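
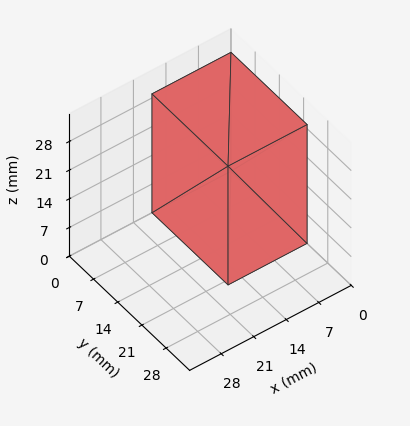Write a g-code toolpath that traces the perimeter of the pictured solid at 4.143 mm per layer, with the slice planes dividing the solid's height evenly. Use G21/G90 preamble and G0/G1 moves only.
Reading the render: the shape is a rectangular box, roughly 17 × 22 mm footprint and 29 mm tall (dimensions read to the nearest mm from the axis ticks). For the g-code, the solid's height is divided into equal slices at the stated Δz and each level perimeter traced with G1 moves after a G0 lift.

; perimeter-only toolpath
G21 ; units = mm
G90 ; absolute positioning
G28 ; home
; layer 1
G0 Z4.143
G0 X0.000 Y0.000
G1 X17.000 Y0.000
G1 X17.000 Y22.000
G1 X0.000 Y22.000
G1 X0.000 Y0.000
; layer 2
G0 Z8.286
G0 X0.000 Y0.000
G1 X17.000 Y0.000
G1 X17.000 Y22.000
G1 X0.000 Y22.000
G1 X0.000 Y0.000
; layer 3
G0 Z12.429
G0 X0.000 Y0.000
G1 X17.000 Y0.000
G1 X17.000 Y22.000
G1 X0.000 Y22.000
G1 X0.000 Y0.000
; layer 4
G0 Z16.571
G0 X0.000 Y0.000
G1 X17.000 Y0.000
G1 X17.000 Y22.000
G1 X0.000 Y22.000
G1 X0.000 Y0.000
; layer 5
G0 Z20.714
G0 X0.000 Y0.000
G1 X17.000 Y0.000
G1 X17.000 Y22.000
G1 X0.000 Y22.000
G1 X0.000 Y0.000
; layer 6
G0 Z24.857
G0 X0.000 Y0.000
G1 X17.000 Y0.000
G1 X17.000 Y22.000
G1 X0.000 Y22.000
G1 X0.000 Y0.000
; layer 7
G0 Z29.000
G0 X0.000 Y0.000
G1 X17.000 Y0.000
G1 X17.000 Y22.000
G1 X0.000 Y22.000
G1 X0.000 Y0.000
M2 ; end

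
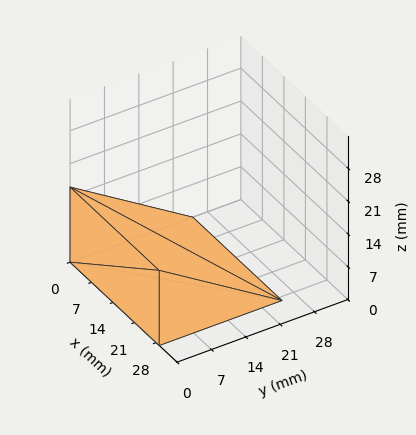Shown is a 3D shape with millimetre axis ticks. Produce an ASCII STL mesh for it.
Reading the render: the shape is a wedge (ramp): 29 × 25 mm base, rising to 16 mm along the y=0 edge and sloping linearly to z=0 at y=25 (dimensions read to the nearest mm from the axis ticks). For the STL, each face is triangulated and given an outward normal.

solid part
  facet normal 0.0000 0.0000 -1.0000
    outer loop
      vertex 29.000 25.000 0.000
      vertex 29.000 0.000 0.000
      vertex 0.000 0.000 0.000
    endloop
  endfacet
  facet normal 0.0000 0.0000 -1.0000
    outer loop
      vertex 0.000 25.000 0.000
      vertex 29.000 25.000 0.000
      vertex 0.000 0.000 0.000
    endloop
  endfacet
  facet normal 0.0000 -1.0000 0.0000
    outer loop
      vertex 0.000 0.000 0.000
      vertex 29.000 0.000 0.000
      vertex 29.000 0.000 16.000
    endloop
  endfacet
  facet normal 0.0000 -1.0000 0.0000
    outer loop
      vertex 0.000 0.000 0.000
      vertex 29.000 0.000 16.000
      vertex 0.000 0.000 16.000
    endloop
  endfacet
  facet normal 0.0000 0.5391 0.8423
    outer loop
      vertex 0.000 0.000 16.000
      vertex 29.000 0.000 16.000
      vertex 29.000 25.000 0.000
    endloop
  endfacet
  facet normal 0.0000 0.5391 0.8423
    outer loop
      vertex 0.000 0.000 16.000
      vertex 29.000 25.000 0.000
      vertex 0.000 25.000 0.000
    endloop
  endfacet
  facet normal -1.0000 0.0000 0.0000
    outer loop
      vertex 0.000 0.000 16.000
      vertex 0.000 25.000 0.000
      vertex 0.000 0.000 0.000
    endloop
  endfacet
  facet normal 1.0000 0.0000 0.0000
    outer loop
      vertex 29.000 0.000 0.000
      vertex 29.000 25.000 0.000
      vertex 29.000 0.000 16.000
    endloop
  endfacet
endsolid part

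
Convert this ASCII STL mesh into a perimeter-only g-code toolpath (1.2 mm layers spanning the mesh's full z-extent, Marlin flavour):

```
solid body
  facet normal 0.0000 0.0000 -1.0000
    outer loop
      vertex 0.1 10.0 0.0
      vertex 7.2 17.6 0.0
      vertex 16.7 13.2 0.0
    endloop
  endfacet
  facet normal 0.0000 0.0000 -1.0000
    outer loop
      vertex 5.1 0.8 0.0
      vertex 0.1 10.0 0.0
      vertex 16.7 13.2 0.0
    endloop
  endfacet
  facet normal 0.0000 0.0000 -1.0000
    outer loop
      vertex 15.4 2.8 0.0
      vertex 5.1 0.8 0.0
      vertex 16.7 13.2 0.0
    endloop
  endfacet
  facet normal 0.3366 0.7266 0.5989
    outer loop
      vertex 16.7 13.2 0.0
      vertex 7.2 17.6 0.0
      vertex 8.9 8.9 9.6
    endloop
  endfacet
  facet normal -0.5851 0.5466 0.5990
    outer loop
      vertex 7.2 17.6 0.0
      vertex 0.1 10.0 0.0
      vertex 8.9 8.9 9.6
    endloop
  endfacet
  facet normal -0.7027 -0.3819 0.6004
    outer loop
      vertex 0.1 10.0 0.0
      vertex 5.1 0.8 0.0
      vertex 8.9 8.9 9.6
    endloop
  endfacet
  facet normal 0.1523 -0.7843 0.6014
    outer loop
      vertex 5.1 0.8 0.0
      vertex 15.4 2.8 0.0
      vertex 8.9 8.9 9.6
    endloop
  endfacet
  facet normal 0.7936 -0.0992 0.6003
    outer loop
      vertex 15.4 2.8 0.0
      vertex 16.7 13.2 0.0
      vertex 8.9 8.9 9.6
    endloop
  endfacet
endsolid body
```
; perimeter-only toolpath
G21 ; units = mm
G90 ; absolute positioning
G28 ; home
; layer 1
G0 Z1.2
G0 X15.7 Y12.7
G1 X7.4 Y16.5
G1 X1.2 Y9.9
G1 X5.6 Y1.8
G1 X14.6 Y3.6
G1 X15.7 Y12.7
; layer 2
G0 Z2.4
G0 X14.7 Y12.1
G1 X7.6 Y15.4
G1 X2.3 Y9.7
G1 X6.0 Y2.8
G1 X13.8 Y4.3
G1 X14.7 Y12.1
; layer 3
G0 Z3.6
G0 X13.8 Y11.6
G1 X7.8 Y14.3
G1 X3.4 Y9.6
G1 X6.5 Y3.8
G1 X13.0 Y5.1
G1 X13.8 Y11.6
; layer 4
G0 Z4.8
G0 X12.8 Y11.1
G1 X8.1 Y13.2
G1 X4.5 Y9.4
G1 X7.0 Y4.9
G1 X12.2 Y5.8
G1 X12.8 Y11.1
; layer 5
G0 Z6.0
G0 X11.8 Y10.5
G1 X8.3 Y12.2
G1 X5.6 Y9.3
G1 X7.5 Y5.9
G1 X11.3 Y6.6
G1 X11.8 Y10.5
; layer 6
G0 Z7.2
G0 X10.9 Y10.0
G1 X8.5 Y11.1
G1 X6.7 Y9.2
G1 X8.0 Y6.9
G1 X10.5 Y7.4
G1 X10.9 Y10.0
; layer 7
G0 Z8.4
G0 X9.9 Y9.4
G1 X8.7 Y10.0
G1 X7.8 Y9.0
G1 X8.4 Y7.9
G1 X9.7 Y8.1
G1 X9.9 Y9.4
M2 ; end

The solid is a regular 5-sided pyramid, base circumscribed radius ≈ 8.9 mm, apex at z ≈ 9.6 mm. Slicing at Δz = 1.2 mm — 8 equal slices spanning the solid's height, so layer i sits at z = i·h/8 — gives 7 non-empty perimeters. Each is a 5-segment closed polygon; G0 lifts to the layer z and rapids to the start vertex, then G1 traces the edges. The cross-section shrinks linearly with z (the slice at the apex is degenerate and omitted).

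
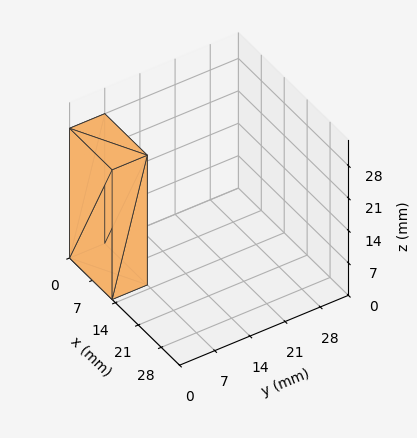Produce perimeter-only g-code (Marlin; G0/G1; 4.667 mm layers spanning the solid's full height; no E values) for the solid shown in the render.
Reading the render: the shape is a rectangular box, roughly 13 × 7 mm footprint and 28 mm tall (dimensions read to the nearest mm from the axis ticks). For the g-code, the solid's height is divided into equal slices at the stated Δz and each level perimeter traced with G1 moves after a G0 lift.

; perimeter-only toolpath
G21 ; units = mm
G90 ; absolute positioning
G28 ; home
; layer 1
G0 Z4.667
G0 X0.000 Y0.000
G1 X13.000 Y0.000
G1 X13.000 Y7.000
G1 X0.000 Y7.000
G1 X0.000 Y0.000
; layer 2
G0 Z9.333
G0 X0.000 Y0.000
G1 X13.000 Y0.000
G1 X13.000 Y7.000
G1 X0.000 Y7.000
G1 X0.000 Y0.000
; layer 3
G0 Z14.000
G0 X0.000 Y0.000
G1 X13.000 Y0.000
G1 X13.000 Y7.000
G1 X0.000 Y7.000
G1 X0.000 Y0.000
; layer 4
G0 Z18.667
G0 X0.000 Y0.000
G1 X13.000 Y0.000
G1 X13.000 Y7.000
G1 X0.000 Y7.000
G1 X0.000 Y0.000
; layer 5
G0 Z23.333
G0 X0.000 Y0.000
G1 X13.000 Y0.000
G1 X13.000 Y7.000
G1 X0.000 Y7.000
G1 X0.000 Y0.000
; layer 6
G0 Z28.000
G0 X0.000 Y0.000
G1 X13.000 Y0.000
G1 X13.000 Y7.000
G1 X0.000 Y7.000
G1 X0.000 Y0.000
M2 ; end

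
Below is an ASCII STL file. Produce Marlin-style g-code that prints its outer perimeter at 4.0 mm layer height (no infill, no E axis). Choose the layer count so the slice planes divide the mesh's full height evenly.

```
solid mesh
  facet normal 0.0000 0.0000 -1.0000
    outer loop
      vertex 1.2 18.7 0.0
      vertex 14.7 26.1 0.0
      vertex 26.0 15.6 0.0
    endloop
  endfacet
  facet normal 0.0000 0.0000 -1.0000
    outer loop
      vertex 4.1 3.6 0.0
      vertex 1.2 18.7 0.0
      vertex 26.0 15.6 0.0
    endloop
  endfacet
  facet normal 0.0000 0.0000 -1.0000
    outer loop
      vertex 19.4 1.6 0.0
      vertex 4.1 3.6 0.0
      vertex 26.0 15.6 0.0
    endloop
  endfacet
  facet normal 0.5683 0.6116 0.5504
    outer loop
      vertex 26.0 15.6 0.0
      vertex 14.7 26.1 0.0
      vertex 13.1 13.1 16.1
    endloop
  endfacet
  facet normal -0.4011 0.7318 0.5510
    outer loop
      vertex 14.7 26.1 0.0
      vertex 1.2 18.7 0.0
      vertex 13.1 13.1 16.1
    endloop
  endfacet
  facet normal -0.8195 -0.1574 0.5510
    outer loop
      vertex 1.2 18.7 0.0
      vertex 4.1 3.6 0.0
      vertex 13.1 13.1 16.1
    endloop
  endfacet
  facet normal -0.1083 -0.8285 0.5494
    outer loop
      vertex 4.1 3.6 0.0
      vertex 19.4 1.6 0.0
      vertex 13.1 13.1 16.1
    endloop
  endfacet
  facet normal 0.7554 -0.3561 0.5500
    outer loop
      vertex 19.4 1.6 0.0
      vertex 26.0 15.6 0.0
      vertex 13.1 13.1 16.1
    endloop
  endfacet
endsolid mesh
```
; perimeter-only toolpath
G21 ; units = mm
G90 ; absolute positioning
G28 ; home
; layer 1
G0 Z4.0
G0 X22.8 Y15.0
G1 X14.3 Y22.9
G1 X4.2 Y17.3
G1 X6.3 Y6.0
G1 X17.8 Y4.5
G1 X22.8 Y15.0
; layer 2
G0 Z8.1
G0 X19.6 Y14.3
G1 X13.9 Y19.6
G1 X7.1 Y15.9
G1 X8.6 Y8.3
G1 X16.2 Y7.3
G1 X19.6 Y14.3
; layer 3
G0 Z12.1
G0 X16.3 Y13.7
G1 X13.5 Y16.4
G1 X10.1 Y14.5
G1 X10.8 Y10.7
G1 X14.7 Y10.2
G1 X16.3 Y13.7
M2 ; end

The solid is a regular 5-sided pyramid, base circumscribed radius ≈ 13.1 mm, apex at z ≈ 16.1 mm. Slicing at Δz = 4.0 mm — 4 equal slices spanning the solid's height, so layer i sits at z = i·h/4 — gives 3 non-empty perimeters. Each is a 5-segment closed polygon; G0 lifts to the layer z and rapids to the start vertex, then G1 traces the edges. The cross-section shrinks linearly with z (the slice at the apex is degenerate and omitted).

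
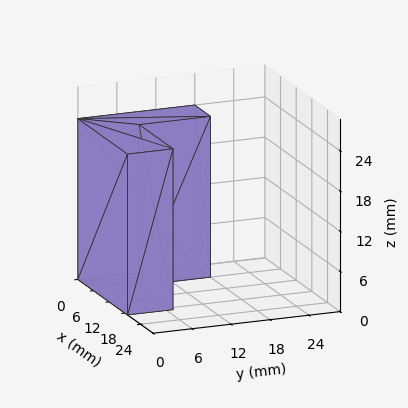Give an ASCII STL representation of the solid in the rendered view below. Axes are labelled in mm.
Reading the render: the shape is an L-shaped prism: outer 19 × 18 mm, arm thicknesses ≈ 7 mm (horizontal) and 6 mm (vertical), extruded 24 mm in z (dimensions read to the nearest mm from the axis ticks). For the STL, each face is triangulated and given an outward normal.

solid part
  facet normal 0.0000 0.0000 -1.0000
    outer loop
      vertex 19.0 7.0 0.0
      vertex 19.0 0.0 0.0
      vertex 0.0 0.0 0.0
    endloop
  endfacet
  facet normal 0.0000 0.0000 -1.0000
    outer loop
      vertex 6.0 7.0 0.0
      vertex 19.0 7.0 0.0
      vertex 0.0 0.0 0.0
    endloop
  endfacet
  facet normal 0.0000 0.0000 -1.0000
    outer loop
      vertex 6.0 18.0 0.0
      vertex 6.0 7.0 0.0
      vertex 0.0 0.0 0.0
    endloop
  endfacet
  facet normal 0.0000 0.0000 -1.0000
    outer loop
      vertex 0.0 18.0 0.0
      vertex 6.0 18.0 0.0
      vertex 0.0 0.0 0.0
    endloop
  endfacet
  facet normal 0.0000 0.0000 1.0000
    outer loop
      vertex 0.0 0.0 24.0
      vertex 19.0 0.0 24.0
      vertex 19.0 7.0 24.0
    endloop
  endfacet
  facet normal 0.0000 0.0000 1.0000
    outer loop
      vertex 0.0 0.0 24.0
      vertex 19.0 7.0 24.0
      vertex 6.0 7.0 24.0
    endloop
  endfacet
  facet normal 0.0000 0.0000 1.0000
    outer loop
      vertex 0.0 0.0 24.0
      vertex 6.0 7.0 24.0
      vertex 6.0 18.0 24.0
    endloop
  endfacet
  facet normal 0.0000 0.0000 1.0000
    outer loop
      vertex 0.0 0.0 24.0
      vertex 6.0 18.0 24.0
      vertex 0.0 18.0 24.0
    endloop
  endfacet
  facet normal 0.0000 -1.0000 0.0000
    outer loop
      vertex 0.0 0.0 0.0
      vertex 19.0 0.0 0.0
      vertex 19.0 0.0 24.0
    endloop
  endfacet
  facet normal 0.0000 -1.0000 0.0000
    outer loop
      vertex 0.0 0.0 0.0
      vertex 19.0 0.0 24.0
      vertex 0.0 0.0 24.0
    endloop
  endfacet
  facet normal 1.0000 0.0000 0.0000
    outer loop
      vertex 19.0 0.0 0.0
      vertex 19.0 7.0 0.0
      vertex 19.0 7.0 24.0
    endloop
  endfacet
  facet normal 1.0000 0.0000 0.0000
    outer loop
      vertex 19.0 0.0 0.0
      vertex 19.0 7.0 24.0
      vertex 19.0 0.0 24.0
    endloop
  endfacet
  facet normal 0.0000 1.0000 0.0000
    outer loop
      vertex 19.0 7.0 0.0
      vertex 6.0 7.0 0.0
      vertex 6.0 7.0 24.0
    endloop
  endfacet
  facet normal 0.0000 1.0000 0.0000
    outer loop
      vertex 19.0 7.0 0.0
      vertex 6.0 7.0 24.0
      vertex 19.0 7.0 24.0
    endloop
  endfacet
  facet normal 1.0000 0.0000 0.0000
    outer loop
      vertex 6.0 7.0 0.0
      vertex 6.0 18.0 0.0
      vertex 6.0 18.0 24.0
    endloop
  endfacet
  facet normal 1.0000 0.0000 0.0000
    outer loop
      vertex 6.0 7.0 0.0
      vertex 6.0 18.0 24.0
      vertex 6.0 7.0 24.0
    endloop
  endfacet
  facet normal 0.0000 1.0000 0.0000
    outer loop
      vertex 6.0 18.0 0.0
      vertex 0.0 18.0 0.0
      vertex 0.0 18.0 24.0
    endloop
  endfacet
  facet normal 0.0000 1.0000 0.0000
    outer loop
      vertex 6.0 18.0 0.0
      vertex 0.0 18.0 24.0
      vertex 6.0 18.0 24.0
    endloop
  endfacet
  facet normal -1.0000 0.0000 0.0000
    outer loop
      vertex 0.0 18.0 0.0
      vertex 0.0 0.0 0.0
      vertex 0.0 0.0 24.0
    endloop
  endfacet
  facet normal -1.0000 0.0000 0.0000
    outer loop
      vertex 0.0 18.0 0.0
      vertex 0.0 0.0 24.0
      vertex 0.0 18.0 24.0
    endloop
  endfacet
endsolid part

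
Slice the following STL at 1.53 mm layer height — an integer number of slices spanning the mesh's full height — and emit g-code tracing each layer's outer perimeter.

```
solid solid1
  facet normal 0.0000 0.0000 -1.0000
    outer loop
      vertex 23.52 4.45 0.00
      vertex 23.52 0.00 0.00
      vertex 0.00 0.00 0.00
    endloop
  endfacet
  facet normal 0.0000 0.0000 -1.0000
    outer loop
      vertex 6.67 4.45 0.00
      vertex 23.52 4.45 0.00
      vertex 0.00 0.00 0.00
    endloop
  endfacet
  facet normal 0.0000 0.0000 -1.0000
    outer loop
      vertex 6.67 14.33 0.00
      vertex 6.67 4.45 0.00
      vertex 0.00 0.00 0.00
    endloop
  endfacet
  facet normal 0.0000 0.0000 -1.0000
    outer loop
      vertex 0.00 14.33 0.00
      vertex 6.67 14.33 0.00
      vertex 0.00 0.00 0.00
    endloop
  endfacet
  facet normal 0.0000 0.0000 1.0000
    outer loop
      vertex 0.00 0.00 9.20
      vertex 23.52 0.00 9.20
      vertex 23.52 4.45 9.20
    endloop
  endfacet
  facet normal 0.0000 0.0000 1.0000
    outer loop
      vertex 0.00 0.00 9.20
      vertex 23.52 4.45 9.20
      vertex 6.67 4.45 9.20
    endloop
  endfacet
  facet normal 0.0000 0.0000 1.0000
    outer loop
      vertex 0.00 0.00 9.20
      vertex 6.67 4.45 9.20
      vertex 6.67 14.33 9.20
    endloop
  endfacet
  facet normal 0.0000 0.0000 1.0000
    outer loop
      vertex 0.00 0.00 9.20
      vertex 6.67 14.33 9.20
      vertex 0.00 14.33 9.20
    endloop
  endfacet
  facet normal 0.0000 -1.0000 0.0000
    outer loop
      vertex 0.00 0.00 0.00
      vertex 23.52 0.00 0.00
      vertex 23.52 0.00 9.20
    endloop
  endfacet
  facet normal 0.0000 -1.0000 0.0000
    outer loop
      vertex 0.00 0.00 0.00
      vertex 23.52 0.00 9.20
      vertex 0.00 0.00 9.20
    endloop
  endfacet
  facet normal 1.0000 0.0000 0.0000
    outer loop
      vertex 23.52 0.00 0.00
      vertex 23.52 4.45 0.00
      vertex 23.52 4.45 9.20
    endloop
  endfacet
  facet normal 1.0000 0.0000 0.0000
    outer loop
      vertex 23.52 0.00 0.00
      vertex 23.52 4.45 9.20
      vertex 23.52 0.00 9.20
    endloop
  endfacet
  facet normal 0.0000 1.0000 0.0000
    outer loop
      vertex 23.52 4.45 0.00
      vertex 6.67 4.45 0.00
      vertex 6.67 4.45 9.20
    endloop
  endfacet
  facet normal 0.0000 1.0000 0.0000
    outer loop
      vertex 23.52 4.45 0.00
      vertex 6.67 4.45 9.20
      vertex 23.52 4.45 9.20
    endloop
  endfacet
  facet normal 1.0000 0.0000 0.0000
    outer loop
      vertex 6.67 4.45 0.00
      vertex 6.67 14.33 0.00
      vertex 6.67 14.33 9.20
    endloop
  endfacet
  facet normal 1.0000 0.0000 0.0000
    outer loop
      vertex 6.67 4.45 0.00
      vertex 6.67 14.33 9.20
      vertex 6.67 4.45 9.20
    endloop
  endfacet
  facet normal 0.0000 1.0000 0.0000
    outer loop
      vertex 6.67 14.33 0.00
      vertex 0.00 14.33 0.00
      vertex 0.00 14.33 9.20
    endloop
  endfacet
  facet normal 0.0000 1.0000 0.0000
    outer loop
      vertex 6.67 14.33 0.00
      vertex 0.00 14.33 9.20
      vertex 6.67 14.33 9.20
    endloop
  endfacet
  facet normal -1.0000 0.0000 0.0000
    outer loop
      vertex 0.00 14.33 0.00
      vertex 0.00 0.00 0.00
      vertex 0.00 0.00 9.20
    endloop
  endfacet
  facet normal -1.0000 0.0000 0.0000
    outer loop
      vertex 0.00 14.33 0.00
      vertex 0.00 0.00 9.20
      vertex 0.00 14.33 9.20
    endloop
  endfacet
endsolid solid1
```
; perimeter-only toolpath
G21 ; units = mm
G90 ; absolute positioning
G28 ; home
; layer 1
G0 Z1.53
G0 X0.00 Y0.00
G1 X23.52 Y0.00
G1 X23.52 Y4.45
G1 X6.67 Y4.45
G1 X6.67 Y14.33
G1 X0.00 Y14.33
G1 X0.00 Y0.00
; layer 2
G0 Z3.07
G0 X0.00 Y0.00
G1 X23.52 Y0.00
G1 X23.52 Y4.45
G1 X6.67 Y4.45
G1 X6.67 Y14.33
G1 X0.00 Y14.33
G1 X0.00 Y0.00
; layer 3
G0 Z4.60
G0 X0.00 Y0.00
G1 X23.52 Y0.00
G1 X23.52 Y4.45
G1 X6.67 Y4.45
G1 X6.67 Y14.33
G1 X0.00 Y14.33
G1 X0.00 Y0.00
; layer 4
G0 Z6.13
G0 X0.00 Y0.00
G1 X23.52 Y0.00
G1 X23.52 Y4.45
G1 X6.67 Y4.45
G1 X6.67 Y14.33
G1 X0.00 Y14.33
G1 X0.00 Y0.00
; layer 5
G0 Z7.67
G0 X0.00 Y0.00
G1 X23.52 Y0.00
G1 X23.52 Y4.45
G1 X6.67 Y4.45
G1 X6.67 Y14.33
G1 X0.00 Y14.33
G1 X0.00 Y0.00
; layer 6
G0 Z9.20
G0 X0.00 Y0.00
G1 X23.52 Y0.00
G1 X23.52 Y4.45
G1 X6.67 Y4.45
G1 X6.67 Y14.33
G1 X0.00 Y14.33
G1 X0.00 Y0.00
M2 ; end

The solid is an L-shaped prism: outer 23.5 × 14.3 mm, arm thicknesses ≈ 4.45 mm (horizontal) and 6.67 mm (vertical), extruded 9.2 mm in z. Slicing at Δz = 1.53 mm — 6 equal slices spanning the solid's height, so layer i sits at z = i·h/6 — gives 6 non-empty perimeters. Each is a 6-segment closed polygon; G0 lifts to the layer z and rapids to the start vertex, then G1 traces the edges.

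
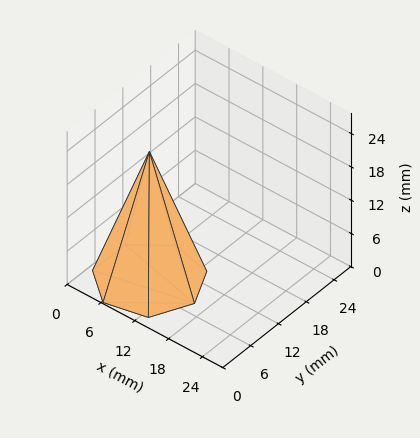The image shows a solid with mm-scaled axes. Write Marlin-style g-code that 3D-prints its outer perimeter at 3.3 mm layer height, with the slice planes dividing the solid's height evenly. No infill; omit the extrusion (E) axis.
Reading the render: the shape is a regular 7-sided pyramid, base circumscribed radius ≈ 8 mm, apex at z ≈ 23 mm (dimensions read to the nearest mm from the axis ticks). For the g-code, the solid's height is divided into equal slices at the stated Δz and each level perimeter traced with G1 moves after a G0 lift.

; perimeter-only toolpath
G21 ; units = mm
G90 ; absolute positioning
G28 ; home
; layer 1
G0 Z3.3
G0 X14.9 Y8.0
G1 X12.3 Y13.4
G1 X6.5 Y14.7
G1 X1.8 Y11.0
G1 X1.8 Y5.0
G1 X6.5 Y1.3
G1 X12.3 Y2.6
G1 X14.9 Y8.0
; layer 2
G0 Z6.6
G0 X13.7 Y8.0
G1 X11.6 Y12.5
G1 X6.7 Y13.6
G1 X2.9 Y10.5
G1 X2.9 Y5.5
G1 X6.7 Y2.4
G1 X11.6 Y3.5
G1 X13.7 Y8.0
; layer 3
G0 Z9.9
G0 X12.6 Y8.0
G1 X10.9 Y11.6
G1 X7.0 Y12.5
G1 X3.9 Y10.0
G1 X3.9 Y6.0
G1 X7.0 Y3.5
G1 X10.9 Y4.4
G1 X12.6 Y8.0
; layer 4
G0 Z13.1
G0 X11.4 Y8.0
G1 X10.1 Y10.7
G1 X7.2 Y11.3
G1 X4.9 Y9.5
G1 X4.9 Y6.5
G1 X7.2 Y4.7
G1 X10.1 Y5.3
G1 X11.4 Y8.0
; layer 5
G0 Z16.4
G0 X10.3 Y8.0
G1 X9.4 Y9.8
G1 X7.5 Y10.2
G1 X5.9 Y9.0
G1 X5.9 Y7.0
G1 X7.5 Y5.8
G1 X9.4 Y6.2
G1 X10.3 Y8.0
; layer 6
G0 Z19.7
G0 X9.1 Y8.0
G1 X8.7 Y8.9
G1 X7.7 Y9.1
G1 X7.0 Y8.5
G1 X7.0 Y7.5
G1 X7.7 Y6.9
G1 X8.7 Y7.1
G1 X9.1 Y8.0
M2 ; end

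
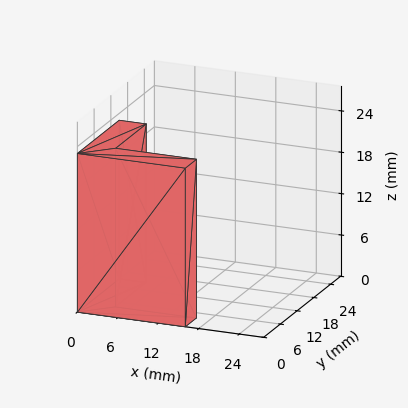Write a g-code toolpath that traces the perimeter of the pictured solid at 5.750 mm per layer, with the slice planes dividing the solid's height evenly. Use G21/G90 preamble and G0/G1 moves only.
Reading the render: the shape is an L-shaped prism: outer 16 × 15 mm, arm thicknesses ≈ 4 mm (horizontal) and 4 mm (vertical), extruded 23 mm in z (dimensions read to the nearest mm from the axis ticks). For the g-code, the solid's height is divided into equal slices at the stated Δz and each level perimeter traced with G1 moves after a G0 lift.

; perimeter-only toolpath
G21 ; units = mm
G90 ; absolute positioning
G28 ; home
; layer 1
G0 Z5.750
G0 X0.000 Y0.000
G1 X16.000 Y0.000
G1 X16.000 Y4.000
G1 X4.000 Y4.000
G1 X4.000 Y15.000
G1 X0.000 Y15.000
G1 X0.000 Y0.000
; layer 2
G0 Z11.500
G0 X0.000 Y0.000
G1 X16.000 Y0.000
G1 X16.000 Y4.000
G1 X4.000 Y4.000
G1 X4.000 Y15.000
G1 X0.000 Y15.000
G1 X0.000 Y0.000
; layer 3
G0 Z17.250
G0 X0.000 Y0.000
G1 X16.000 Y0.000
G1 X16.000 Y4.000
G1 X4.000 Y4.000
G1 X4.000 Y15.000
G1 X0.000 Y15.000
G1 X0.000 Y0.000
; layer 4
G0 Z23.000
G0 X0.000 Y0.000
G1 X16.000 Y0.000
G1 X16.000 Y4.000
G1 X4.000 Y4.000
G1 X4.000 Y15.000
G1 X0.000 Y15.000
G1 X0.000 Y0.000
M2 ; end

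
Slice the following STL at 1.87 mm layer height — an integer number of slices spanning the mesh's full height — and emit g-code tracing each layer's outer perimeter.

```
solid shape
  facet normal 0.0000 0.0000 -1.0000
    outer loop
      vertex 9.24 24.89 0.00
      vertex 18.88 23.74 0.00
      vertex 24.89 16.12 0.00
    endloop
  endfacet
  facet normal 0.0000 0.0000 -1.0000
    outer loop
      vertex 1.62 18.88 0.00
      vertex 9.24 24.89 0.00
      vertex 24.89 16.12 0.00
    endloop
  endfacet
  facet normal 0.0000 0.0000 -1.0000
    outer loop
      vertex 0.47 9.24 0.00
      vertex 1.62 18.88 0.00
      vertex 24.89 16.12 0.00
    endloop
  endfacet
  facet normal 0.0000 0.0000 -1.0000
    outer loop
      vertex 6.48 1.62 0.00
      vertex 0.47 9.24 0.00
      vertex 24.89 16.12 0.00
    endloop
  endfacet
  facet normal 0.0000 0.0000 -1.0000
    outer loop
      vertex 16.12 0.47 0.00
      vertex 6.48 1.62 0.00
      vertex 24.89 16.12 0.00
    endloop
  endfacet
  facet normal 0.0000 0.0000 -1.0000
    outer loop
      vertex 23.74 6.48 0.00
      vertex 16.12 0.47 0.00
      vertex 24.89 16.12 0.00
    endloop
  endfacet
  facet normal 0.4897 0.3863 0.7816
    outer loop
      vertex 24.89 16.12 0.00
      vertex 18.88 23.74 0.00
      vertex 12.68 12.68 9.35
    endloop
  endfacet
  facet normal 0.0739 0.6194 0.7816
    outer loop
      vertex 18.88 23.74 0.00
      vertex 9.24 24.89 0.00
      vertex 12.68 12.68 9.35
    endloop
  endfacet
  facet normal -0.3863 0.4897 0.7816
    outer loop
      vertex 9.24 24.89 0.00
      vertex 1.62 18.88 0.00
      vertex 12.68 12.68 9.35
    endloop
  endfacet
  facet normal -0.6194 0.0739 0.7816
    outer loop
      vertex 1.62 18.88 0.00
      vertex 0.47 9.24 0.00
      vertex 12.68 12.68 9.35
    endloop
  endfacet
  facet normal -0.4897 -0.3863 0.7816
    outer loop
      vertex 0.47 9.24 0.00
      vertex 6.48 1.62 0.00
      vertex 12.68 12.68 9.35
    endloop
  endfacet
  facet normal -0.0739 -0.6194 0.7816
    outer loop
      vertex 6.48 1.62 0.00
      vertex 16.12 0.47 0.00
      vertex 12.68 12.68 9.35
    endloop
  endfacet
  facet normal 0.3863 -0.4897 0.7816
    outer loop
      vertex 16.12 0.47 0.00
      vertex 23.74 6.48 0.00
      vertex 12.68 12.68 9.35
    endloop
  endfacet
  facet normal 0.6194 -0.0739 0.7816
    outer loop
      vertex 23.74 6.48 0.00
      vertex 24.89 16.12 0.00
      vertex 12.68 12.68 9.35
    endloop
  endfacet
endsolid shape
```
; perimeter-only toolpath
G21 ; units = mm
G90 ; absolute positioning
G28 ; home
; layer 1
G0 Z1.87
G0 X22.45 Y15.43
G1 X17.64 Y21.53
G1 X9.93 Y22.45
G1 X3.83 Y17.64
G1 X2.91 Y9.93
G1 X7.72 Y3.83
G1 X15.43 Y2.91
G1 X21.53 Y7.72
G1 X22.45 Y15.43
; layer 2
G0 Z3.74
G0 X20.01 Y14.74
G1 X16.40 Y19.32
G1 X10.62 Y20.01
G1 X6.04 Y16.40
G1 X5.35 Y10.62
G1 X8.96 Y6.04
G1 X14.74 Y5.35
G1 X19.32 Y8.96
G1 X20.01 Y14.74
; layer 3
G0 Z5.61
G0 X17.56 Y14.06
G1 X15.16 Y17.10
G1 X11.30 Y17.56
G1 X8.26 Y15.16
G1 X7.80 Y11.30
G1 X10.20 Y8.26
G1 X14.06 Y7.80
G1 X17.10 Y10.20
G1 X17.56 Y14.06
; layer 4
G0 Z7.48
G0 X15.12 Y13.37
G1 X13.92 Y14.89
G1 X11.99 Y15.12
G1 X10.47 Y13.92
G1 X10.24 Y11.99
G1 X11.44 Y10.47
G1 X13.37 Y10.24
G1 X14.89 Y11.44
G1 X15.12 Y13.37
M2 ; end

The solid is a regular 8-sided pyramid, base circumscribed radius ≈ 12.7 mm, apex at z ≈ 9.35 mm. Slicing at Δz = 1.87 mm — 5 equal slices spanning the solid's height, so layer i sits at z = i·h/5 — gives 4 non-empty perimeters. Each is a 8-segment closed polygon; G0 lifts to the layer z and rapids to the start vertex, then G1 traces the edges. The cross-section shrinks linearly with z (the slice at the apex is degenerate and omitted).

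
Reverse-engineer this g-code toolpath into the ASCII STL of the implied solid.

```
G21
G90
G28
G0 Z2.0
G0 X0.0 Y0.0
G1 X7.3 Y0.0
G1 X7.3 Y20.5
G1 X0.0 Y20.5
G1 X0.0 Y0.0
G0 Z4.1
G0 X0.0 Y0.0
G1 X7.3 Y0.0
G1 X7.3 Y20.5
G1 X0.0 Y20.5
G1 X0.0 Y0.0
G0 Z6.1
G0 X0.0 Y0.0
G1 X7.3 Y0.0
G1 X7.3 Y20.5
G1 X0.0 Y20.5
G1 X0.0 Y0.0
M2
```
solid part
  facet normal 0.0000 0.0000 -1.0000
    outer loop
      vertex 7.3 20.5 0.0
      vertex 7.3 0.0 0.0
      vertex 0.0 0.0 0.0
    endloop
  endfacet
  facet normal 0.0000 0.0000 -1.0000
    outer loop
      vertex 0.0 20.5 0.0
      vertex 7.3 20.5 0.0
      vertex 0.0 0.0 0.0
    endloop
  endfacet
  facet normal 0.0000 0.0000 1.0000
    outer loop
      vertex 0.0 0.0 6.1
      vertex 7.3 0.0 6.1
      vertex 7.3 20.5 6.1
    endloop
  endfacet
  facet normal 0.0000 0.0000 1.0000
    outer loop
      vertex 0.0 0.0 6.1
      vertex 7.3 20.5 6.1
      vertex 0.0 20.5 6.1
    endloop
  endfacet
  facet normal 0.0000 -1.0000 0.0000
    outer loop
      vertex 0.0 0.0 0.0
      vertex 7.3 0.0 0.0
      vertex 7.3 0.0 6.1
    endloop
  endfacet
  facet normal 0.0000 -1.0000 0.0000
    outer loop
      vertex 0.0 0.0 0.0
      vertex 7.3 0.0 6.1
      vertex 0.0 0.0 6.1
    endloop
  endfacet
  facet normal 0.0000 1.0000 0.0000
    outer loop
      vertex 7.3 20.5 6.1
      vertex 7.3 20.5 0.0
      vertex 0.0 20.5 0.0
    endloop
  endfacet
  facet normal 0.0000 1.0000 0.0000
    outer loop
      vertex 0.0 20.5 6.1
      vertex 7.3 20.5 6.1
      vertex 0.0 20.5 0.0
    endloop
  endfacet
  facet normal -1.0000 0.0000 0.0000
    outer loop
      vertex 0.0 20.5 6.1
      vertex 0.0 20.5 0.0
      vertex 0.0 0.0 0.0
    endloop
  endfacet
  facet normal -1.0000 0.0000 0.0000
    outer loop
      vertex 0.0 0.0 6.1
      vertex 0.0 20.5 6.1
      vertex 0.0 0.0 0.0
    endloop
  endfacet
  facet normal 1.0000 0.0000 0.0000
    outer loop
      vertex 7.3 0.0 0.0
      vertex 7.3 20.5 0.0
      vertex 7.3 20.5 6.1
    endloop
  endfacet
  facet normal 1.0000 0.0000 0.0000
    outer loop
      vertex 7.3 0.0 0.0
      vertex 7.3 20.5 6.1
      vertex 7.3 0.0 6.1
    endloop
  endfacet
endsolid part

The G0 Z moves step by Δz≈2.0 mm. Every layer's G1 loop is the same polygon, so the solid is a straight extrusion of it from z=0 to z≈6.1. Closing with flat bottom and top caps and triangulating gives 12 facets — a rectangular box, roughly 7.3 × 20.5 mm footprint and 6.1 mm tall.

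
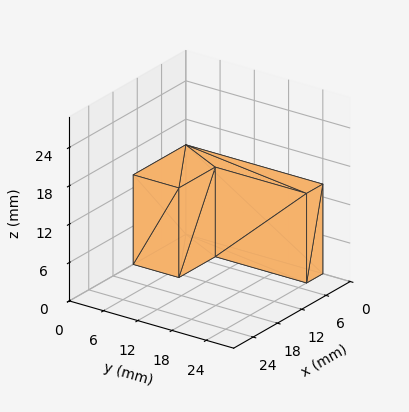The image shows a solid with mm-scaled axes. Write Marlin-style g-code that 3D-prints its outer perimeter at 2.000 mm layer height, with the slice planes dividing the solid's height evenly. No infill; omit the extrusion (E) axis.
Reading the render: the shape is an L-shaped prism: outer 13 × 24 mm, arm thicknesses ≈ 8 mm (horizontal) and 4 mm (vertical), extruded 14 mm in z (dimensions read to the nearest mm from the axis ticks). For the g-code, the solid's height is divided into equal slices at the stated Δz and each level perimeter traced with G1 moves after a G0 lift.

; perimeter-only toolpath
G21 ; units = mm
G90 ; absolute positioning
G28 ; home
; layer 1
G0 Z2.000
G0 X0.000 Y0.000
G1 X13.000 Y0.000
G1 X13.000 Y8.000
G1 X4.000 Y8.000
G1 X4.000 Y24.000
G1 X0.000 Y24.000
G1 X0.000 Y0.000
; layer 2
G0 Z4.000
G0 X0.000 Y0.000
G1 X13.000 Y0.000
G1 X13.000 Y8.000
G1 X4.000 Y8.000
G1 X4.000 Y24.000
G1 X0.000 Y24.000
G1 X0.000 Y0.000
; layer 3
G0 Z6.000
G0 X0.000 Y0.000
G1 X13.000 Y0.000
G1 X13.000 Y8.000
G1 X4.000 Y8.000
G1 X4.000 Y24.000
G1 X0.000 Y24.000
G1 X0.000 Y0.000
; layer 4
G0 Z8.000
G0 X0.000 Y0.000
G1 X13.000 Y0.000
G1 X13.000 Y8.000
G1 X4.000 Y8.000
G1 X4.000 Y24.000
G1 X0.000 Y24.000
G1 X0.000 Y0.000
; layer 5
G0 Z10.000
G0 X0.000 Y0.000
G1 X13.000 Y0.000
G1 X13.000 Y8.000
G1 X4.000 Y8.000
G1 X4.000 Y24.000
G1 X0.000 Y24.000
G1 X0.000 Y0.000
; layer 6
G0 Z12.000
G0 X0.000 Y0.000
G1 X13.000 Y0.000
G1 X13.000 Y8.000
G1 X4.000 Y8.000
G1 X4.000 Y24.000
G1 X0.000 Y24.000
G1 X0.000 Y0.000
; layer 7
G0 Z14.000
G0 X0.000 Y0.000
G1 X13.000 Y0.000
G1 X13.000 Y8.000
G1 X4.000 Y8.000
G1 X4.000 Y24.000
G1 X0.000 Y24.000
G1 X0.000 Y0.000
M2 ; end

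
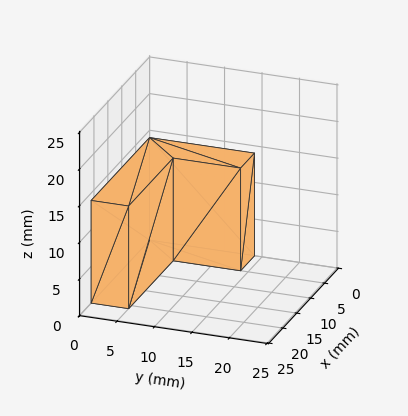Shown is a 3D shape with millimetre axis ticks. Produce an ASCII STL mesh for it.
Reading the render: the shape is an L-shaped prism: outer 21 × 14 mm, arm thicknesses ≈ 5 mm (horizontal) and 5 mm (vertical), extruded 14 mm in z (dimensions read to the nearest mm from the axis ticks). For the STL, each face is triangulated and given an outward normal.

solid part
  facet normal 0.0000 0.0000 -1.0000
    outer loop
      vertex 21.0 5.0 0.0
      vertex 21.0 0.0 0.0
      vertex 0.0 0.0 0.0
    endloop
  endfacet
  facet normal 0.0000 0.0000 -1.0000
    outer loop
      vertex 5.0 5.0 0.0
      vertex 21.0 5.0 0.0
      vertex 0.0 0.0 0.0
    endloop
  endfacet
  facet normal 0.0000 0.0000 -1.0000
    outer loop
      vertex 5.0 14.0 0.0
      vertex 5.0 5.0 0.0
      vertex 0.0 0.0 0.0
    endloop
  endfacet
  facet normal 0.0000 0.0000 -1.0000
    outer loop
      vertex 0.0 14.0 0.0
      vertex 5.0 14.0 0.0
      vertex 0.0 0.0 0.0
    endloop
  endfacet
  facet normal 0.0000 0.0000 1.0000
    outer loop
      vertex 0.0 0.0 14.0
      vertex 21.0 0.0 14.0
      vertex 21.0 5.0 14.0
    endloop
  endfacet
  facet normal 0.0000 0.0000 1.0000
    outer loop
      vertex 0.0 0.0 14.0
      vertex 21.0 5.0 14.0
      vertex 5.0 5.0 14.0
    endloop
  endfacet
  facet normal 0.0000 0.0000 1.0000
    outer loop
      vertex 0.0 0.0 14.0
      vertex 5.0 5.0 14.0
      vertex 5.0 14.0 14.0
    endloop
  endfacet
  facet normal 0.0000 0.0000 1.0000
    outer loop
      vertex 0.0 0.0 14.0
      vertex 5.0 14.0 14.0
      vertex 0.0 14.0 14.0
    endloop
  endfacet
  facet normal 0.0000 -1.0000 0.0000
    outer loop
      vertex 0.0 0.0 0.0
      vertex 21.0 0.0 0.0
      vertex 21.0 0.0 14.0
    endloop
  endfacet
  facet normal 0.0000 -1.0000 0.0000
    outer loop
      vertex 0.0 0.0 0.0
      vertex 21.0 0.0 14.0
      vertex 0.0 0.0 14.0
    endloop
  endfacet
  facet normal 1.0000 0.0000 0.0000
    outer loop
      vertex 21.0 0.0 0.0
      vertex 21.0 5.0 0.0
      vertex 21.0 5.0 14.0
    endloop
  endfacet
  facet normal 1.0000 0.0000 0.0000
    outer loop
      vertex 21.0 0.0 0.0
      vertex 21.0 5.0 14.0
      vertex 21.0 0.0 14.0
    endloop
  endfacet
  facet normal 0.0000 1.0000 0.0000
    outer loop
      vertex 21.0 5.0 0.0
      vertex 5.0 5.0 0.0
      vertex 5.0 5.0 14.0
    endloop
  endfacet
  facet normal 0.0000 1.0000 0.0000
    outer loop
      vertex 21.0 5.0 0.0
      vertex 5.0 5.0 14.0
      vertex 21.0 5.0 14.0
    endloop
  endfacet
  facet normal 1.0000 0.0000 0.0000
    outer loop
      vertex 5.0 5.0 0.0
      vertex 5.0 14.0 0.0
      vertex 5.0 14.0 14.0
    endloop
  endfacet
  facet normal 1.0000 0.0000 0.0000
    outer loop
      vertex 5.0 5.0 0.0
      vertex 5.0 14.0 14.0
      vertex 5.0 5.0 14.0
    endloop
  endfacet
  facet normal 0.0000 1.0000 0.0000
    outer loop
      vertex 5.0 14.0 0.0
      vertex 0.0 14.0 0.0
      vertex 0.0 14.0 14.0
    endloop
  endfacet
  facet normal 0.0000 1.0000 0.0000
    outer loop
      vertex 5.0 14.0 0.0
      vertex 0.0 14.0 14.0
      vertex 5.0 14.0 14.0
    endloop
  endfacet
  facet normal -1.0000 0.0000 0.0000
    outer loop
      vertex 0.0 14.0 0.0
      vertex 0.0 0.0 0.0
      vertex 0.0 0.0 14.0
    endloop
  endfacet
  facet normal -1.0000 0.0000 0.0000
    outer loop
      vertex 0.0 14.0 0.0
      vertex 0.0 0.0 14.0
      vertex 0.0 14.0 14.0
    endloop
  endfacet
endsolid part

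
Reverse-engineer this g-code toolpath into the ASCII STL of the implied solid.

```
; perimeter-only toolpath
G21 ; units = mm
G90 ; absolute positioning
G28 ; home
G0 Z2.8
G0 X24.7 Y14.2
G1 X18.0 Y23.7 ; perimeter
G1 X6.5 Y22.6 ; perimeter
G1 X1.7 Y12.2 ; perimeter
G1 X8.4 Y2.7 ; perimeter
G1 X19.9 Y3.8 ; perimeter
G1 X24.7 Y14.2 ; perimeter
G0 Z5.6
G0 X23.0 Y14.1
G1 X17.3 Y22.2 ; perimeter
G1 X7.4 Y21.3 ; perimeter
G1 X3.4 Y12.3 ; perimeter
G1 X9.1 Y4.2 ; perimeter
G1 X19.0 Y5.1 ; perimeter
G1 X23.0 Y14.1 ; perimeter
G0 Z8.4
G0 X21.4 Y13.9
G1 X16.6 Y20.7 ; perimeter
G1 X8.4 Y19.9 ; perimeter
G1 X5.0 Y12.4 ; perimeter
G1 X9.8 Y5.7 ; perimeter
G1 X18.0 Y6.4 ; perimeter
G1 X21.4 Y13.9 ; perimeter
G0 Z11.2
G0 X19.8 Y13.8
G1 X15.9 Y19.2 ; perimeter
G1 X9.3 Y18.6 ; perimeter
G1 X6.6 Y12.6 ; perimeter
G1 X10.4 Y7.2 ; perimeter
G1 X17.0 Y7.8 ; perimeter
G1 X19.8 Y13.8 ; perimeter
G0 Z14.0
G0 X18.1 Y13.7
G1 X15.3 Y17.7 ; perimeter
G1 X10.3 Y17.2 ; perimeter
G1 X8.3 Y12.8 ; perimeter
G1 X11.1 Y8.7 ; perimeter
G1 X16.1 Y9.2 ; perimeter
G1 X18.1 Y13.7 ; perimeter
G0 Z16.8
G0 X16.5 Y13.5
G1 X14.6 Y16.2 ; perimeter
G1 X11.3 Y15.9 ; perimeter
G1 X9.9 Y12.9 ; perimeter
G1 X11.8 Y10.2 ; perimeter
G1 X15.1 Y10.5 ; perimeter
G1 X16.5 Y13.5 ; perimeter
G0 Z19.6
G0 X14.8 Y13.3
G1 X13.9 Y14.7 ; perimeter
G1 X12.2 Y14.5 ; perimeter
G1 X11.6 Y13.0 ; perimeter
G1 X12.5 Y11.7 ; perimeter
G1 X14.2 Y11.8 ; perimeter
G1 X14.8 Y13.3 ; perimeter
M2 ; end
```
solid part
  facet normal 0.0000 0.0000 -1.0000
    outer loop
      vertex 5.5 24.0 0.0
      vertex 18.7 25.2 0.0
      vertex 26.3 14.4 0.0
    endloop
  endfacet
  facet normal 0.0000 0.0000 -1.0000
    outer loop
      vertex 0.1 12.0 0.0
      vertex 5.5 24.0 0.0
      vertex 26.3 14.4 0.0
    endloop
  endfacet
  facet normal 0.0000 0.0000 -1.0000
    outer loop
      vertex 7.7 1.2 0.0
      vertex 0.1 12.0 0.0
      vertex 26.3 14.4 0.0
    endloop
  endfacet
  facet normal 0.0000 0.0000 -1.0000
    outer loop
      vertex 20.9 2.4 0.0
      vertex 7.7 1.2 0.0
      vertex 26.3 14.4 0.0
    endloop
  endfacet
  facet normal 0.7288 0.5129 0.4537
    outer loop
      vertex 26.3 14.4 0.0
      vertex 18.7 25.2 0.0
      vertex 13.2 13.2 22.4
    endloop
  endfacet
  facet normal -0.0806 0.8867 0.4552
    outer loop
      vertex 18.7 25.2 0.0
      vertex 5.5 24.0 0.0
      vertex 13.2 13.2 22.4
    endloop
  endfacet
  facet normal -0.8119 0.3654 0.4553
    outer loop
      vertex 5.5 24.0 0.0
      vertex 0.1 12.0 0.0
      vertex 13.2 13.2 22.4
    endloop
  endfacet
  facet normal -0.7288 -0.5129 0.4537
    outer loop
      vertex 0.1 12.0 0.0
      vertex 7.7 1.2 0.0
      vertex 13.2 13.2 22.4
    endloop
  endfacet
  facet normal 0.0806 -0.8867 0.4552
    outer loop
      vertex 7.7 1.2 0.0
      vertex 20.9 2.4 0.0
      vertex 13.2 13.2 22.4
    endloop
  endfacet
  facet normal 0.8119 -0.3654 0.4553
    outer loop
      vertex 20.9 2.4 0.0
      vertex 26.3 14.4 0.0
      vertex 13.2 13.2 22.4
    endloop
  endfacet
endsolid part

The G0 Z moves step by Δz≈2.8 mm. The G1 loops shrink linearly with z, so the solid tapers from its base footprint up to z≈22.4. Closing with a flat bottom cap and the tapered top and triangulating gives 10 facets — a regular 6-sided pyramid, base circumscribed radius ≈ 13.2 mm, apex at z ≈ 22.4 mm.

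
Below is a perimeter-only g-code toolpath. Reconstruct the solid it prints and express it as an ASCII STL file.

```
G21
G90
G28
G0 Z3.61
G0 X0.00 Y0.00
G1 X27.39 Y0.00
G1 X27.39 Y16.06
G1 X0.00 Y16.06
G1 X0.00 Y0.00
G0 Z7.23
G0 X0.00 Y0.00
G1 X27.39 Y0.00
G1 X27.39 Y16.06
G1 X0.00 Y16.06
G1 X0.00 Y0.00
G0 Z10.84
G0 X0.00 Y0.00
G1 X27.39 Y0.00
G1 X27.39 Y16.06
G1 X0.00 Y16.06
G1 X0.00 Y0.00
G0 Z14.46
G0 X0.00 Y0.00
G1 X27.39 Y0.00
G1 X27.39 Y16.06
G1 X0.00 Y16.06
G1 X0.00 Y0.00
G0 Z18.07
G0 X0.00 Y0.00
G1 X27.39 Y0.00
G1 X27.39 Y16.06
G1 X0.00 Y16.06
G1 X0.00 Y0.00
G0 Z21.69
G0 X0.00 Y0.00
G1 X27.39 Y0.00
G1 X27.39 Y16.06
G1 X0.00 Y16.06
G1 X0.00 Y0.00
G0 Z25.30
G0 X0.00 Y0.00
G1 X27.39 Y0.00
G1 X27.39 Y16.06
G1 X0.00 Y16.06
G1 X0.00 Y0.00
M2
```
solid part
  facet normal 0.0000 0.0000 -1.0000
    outer loop
      vertex 27.39 16.06 0.00
      vertex 27.39 0.00 0.00
      vertex 0.00 0.00 0.00
    endloop
  endfacet
  facet normal 0.0000 0.0000 -1.0000
    outer loop
      vertex 0.00 16.06 0.00
      vertex 27.39 16.06 0.00
      vertex 0.00 0.00 0.00
    endloop
  endfacet
  facet normal 0.0000 0.0000 1.0000
    outer loop
      vertex 0.00 0.00 25.30
      vertex 27.39 0.00 25.30
      vertex 27.39 16.06 25.30
    endloop
  endfacet
  facet normal 0.0000 0.0000 1.0000
    outer loop
      vertex 0.00 0.00 25.30
      vertex 27.39 16.06 25.30
      vertex 0.00 16.06 25.30
    endloop
  endfacet
  facet normal 0.0000 -1.0000 0.0000
    outer loop
      vertex 0.00 0.00 0.00
      vertex 27.39 0.00 0.00
      vertex 27.39 0.00 25.30
    endloop
  endfacet
  facet normal 0.0000 -1.0000 0.0000
    outer loop
      vertex 0.00 0.00 0.00
      vertex 27.39 0.00 25.30
      vertex 0.00 0.00 25.30
    endloop
  endfacet
  facet normal 0.0000 1.0000 0.0000
    outer loop
      vertex 27.39 16.06 25.30
      vertex 27.39 16.06 0.00
      vertex 0.00 16.06 0.00
    endloop
  endfacet
  facet normal 0.0000 1.0000 0.0000
    outer loop
      vertex 0.00 16.06 25.30
      vertex 27.39 16.06 25.30
      vertex 0.00 16.06 0.00
    endloop
  endfacet
  facet normal -1.0000 0.0000 0.0000
    outer loop
      vertex 0.00 16.06 25.30
      vertex 0.00 16.06 0.00
      vertex 0.00 0.00 0.00
    endloop
  endfacet
  facet normal -1.0000 0.0000 0.0000
    outer loop
      vertex 0.00 0.00 25.30
      vertex 0.00 16.06 25.30
      vertex 0.00 0.00 0.00
    endloop
  endfacet
  facet normal 1.0000 0.0000 0.0000
    outer loop
      vertex 27.39 0.00 0.00
      vertex 27.39 16.06 0.00
      vertex 27.39 16.06 25.30
    endloop
  endfacet
  facet normal 1.0000 0.0000 0.0000
    outer loop
      vertex 27.39 0.00 0.00
      vertex 27.39 16.06 25.30
      vertex 27.39 0.00 25.30
    endloop
  endfacet
endsolid part

The G0 Z moves step by Δz≈3.61 mm. Every layer's G1 loop is the same polygon, so the solid is a straight extrusion of it from z=0 to z≈25.3. Closing with flat bottom and top caps and triangulating gives 12 facets — a rectangular box, roughly 27.4 × 16.1 mm footprint and 25.3 mm tall.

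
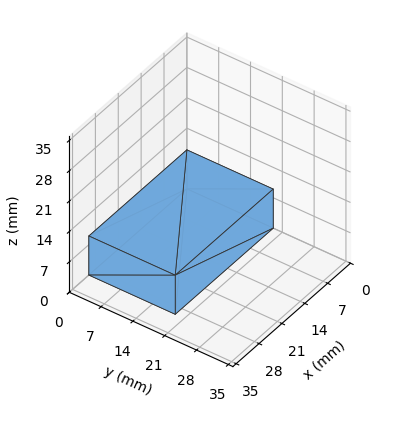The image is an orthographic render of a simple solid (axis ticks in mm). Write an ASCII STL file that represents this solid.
Reading the render: the shape is a rectangular box, roughly 30 × 19 mm footprint and 9 mm tall (dimensions read to the nearest mm from the axis ticks). For the STL, each face is triangulated and given an outward normal.

solid part
  facet normal 0.0000 0.0000 -1.0000
    outer loop
      vertex 30.00 19.00 0.00
      vertex 30.00 0.00 0.00
      vertex 0.00 0.00 0.00
    endloop
  endfacet
  facet normal 0.0000 0.0000 -1.0000
    outer loop
      vertex 0.00 19.00 0.00
      vertex 30.00 19.00 0.00
      vertex 0.00 0.00 0.00
    endloop
  endfacet
  facet normal 0.0000 0.0000 1.0000
    outer loop
      vertex 0.00 0.00 9.00
      vertex 30.00 0.00 9.00
      vertex 30.00 19.00 9.00
    endloop
  endfacet
  facet normal 0.0000 0.0000 1.0000
    outer loop
      vertex 0.00 0.00 9.00
      vertex 30.00 19.00 9.00
      vertex 0.00 19.00 9.00
    endloop
  endfacet
  facet normal 0.0000 -1.0000 0.0000
    outer loop
      vertex 0.00 0.00 0.00
      vertex 30.00 0.00 0.00
      vertex 30.00 0.00 9.00
    endloop
  endfacet
  facet normal 0.0000 -1.0000 0.0000
    outer loop
      vertex 0.00 0.00 0.00
      vertex 30.00 0.00 9.00
      vertex 0.00 0.00 9.00
    endloop
  endfacet
  facet normal 0.0000 1.0000 0.0000
    outer loop
      vertex 30.00 19.00 9.00
      vertex 30.00 19.00 0.00
      vertex 0.00 19.00 0.00
    endloop
  endfacet
  facet normal 0.0000 1.0000 0.0000
    outer loop
      vertex 0.00 19.00 9.00
      vertex 30.00 19.00 9.00
      vertex 0.00 19.00 0.00
    endloop
  endfacet
  facet normal -1.0000 0.0000 0.0000
    outer loop
      vertex 0.00 19.00 9.00
      vertex 0.00 19.00 0.00
      vertex 0.00 0.00 0.00
    endloop
  endfacet
  facet normal -1.0000 0.0000 0.0000
    outer loop
      vertex 0.00 0.00 9.00
      vertex 0.00 19.00 9.00
      vertex 0.00 0.00 0.00
    endloop
  endfacet
  facet normal 1.0000 0.0000 0.0000
    outer loop
      vertex 30.00 0.00 0.00
      vertex 30.00 19.00 0.00
      vertex 30.00 19.00 9.00
    endloop
  endfacet
  facet normal 1.0000 0.0000 0.0000
    outer loop
      vertex 30.00 0.00 0.00
      vertex 30.00 19.00 9.00
      vertex 30.00 0.00 9.00
    endloop
  endfacet
endsolid part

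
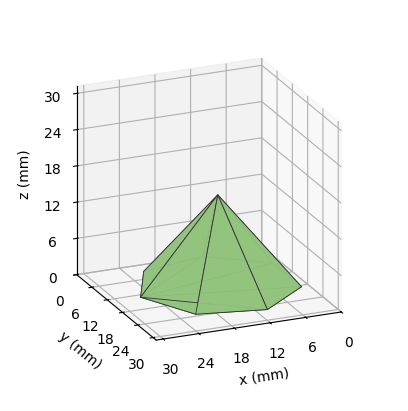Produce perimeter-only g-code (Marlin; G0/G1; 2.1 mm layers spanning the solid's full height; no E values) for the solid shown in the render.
Reading the render: the shape is a regular 7-sided pyramid, base circumscribed radius ≈ 13 mm, apex at z ≈ 15 mm (dimensions read to the nearest mm from the axis ticks). For the g-code, the solid's height is divided into equal slices at the stated Δz and each level perimeter traced with G1 moves after a G0 lift.

; perimeter-only toolpath
G21 ; units = mm
G90 ; absolute positioning
G28 ; home
; layer 1
G0 Z2.1
G0 X24.1 Y13.0
G1 X19.9 Y21.7
G1 X10.5 Y23.9
G1 X3.0 Y17.8
G1 X3.0 Y8.2
G1 X10.5 Y2.1
G1 X19.9 Y4.3
G1 X24.1 Y13.0
; layer 2
G0 Z4.3
G0 X22.3 Y13.0
G1 X18.8 Y20.3
G1 X10.9 Y22.1
G1 X4.6 Y17.0
G1 X4.6 Y9.0
G1 X10.9 Y3.9
G1 X18.8 Y5.7
G1 X22.3 Y13.0
; layer 3
G0 Z6.4
G0 X20.4 Y13.0
G1 X17.6 Y18.8
G1 X11.3 Y20.3
G1 X6.3 Y16.2
G1 X6.3 Y9.8
G1 X11.3 Y5.7
G1 X17.6 Y7.2
G1 X20.4 Y13.0
; layer 4
G0 Z8.6
G0 X18.6 Y13.0
G1 X16.5 Y17.4
G1 X11.8 Y18.4
G1 X8.0 Y15.4
G1 X8.0 Y10.6
G1 X11.8 Y7.6
G1 X16.5 Y8.6
G1 X18.6 Y13.0
; layer 5
G0 Z10.7
G0 X16.7 Y13.0
G1 X15.3 Y15.9
G1 X12.2 Y16.6
G1 X9.7 Y14.6
G1 X9.7 Y11.4
G1 X12.2 Y9.4
G1 X15.3 Y10.1
G1 X16.7 Y13.0
; layer 6
G0 Z12.9
G0 X14.9 Y13.0
G1 X14.2 Y14.5
G1 X12.6 Y14.8
G1 X11.3 Y13.8
G1 X11.3 Y12.2
G1 X12.6 Y11.2
G1 X14.2 Y11.5
G1 X14.9 Y13.0
M2 ; end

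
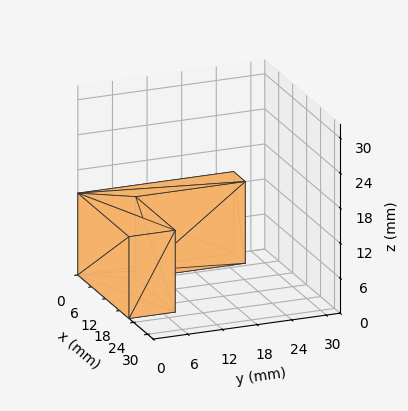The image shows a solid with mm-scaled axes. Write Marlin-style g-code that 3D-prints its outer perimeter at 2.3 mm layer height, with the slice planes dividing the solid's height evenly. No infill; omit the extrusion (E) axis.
Reading the render: the shape is an L-shaped prism: outer 22 × 27 mm, arm thicknesses ≈ 8 mm (horizontal) and 5 mm (vertical), extruded 14 mm in z (dimensions read to the nearest mm from the axis ticks). For the g-code, the solid's height is divided into equal slices at the stated Δz and each level perimeter traced with G1 moves after a G0 lift.

; perimeter-only toolpath
G21 ; units = mm
G90 ; absolute positioning
G28 ; home
; layer 1
G0 Z2.3
G0 X0.0 Y0.0
G1 X22.0 Y0.0
G1 X22.0 Y8.0
G1 X5.0 Y8.0
G1 X5.0 Y27.0
G1 X0.0 Y27.0
G1 X0.0 Y0.0
; layer 2
G0 Z4.7
G0 X0.0 Y0.0
G1 X22.0 Y0.0
G1 X22.0 Y8.0
G1 X5.0 Y8.0
G1 X5.0 Y27.0
G1 X0.0 Y27.0
G1 X0.0 Y0.0
; layer 3
G0 Z7.0
G0 X0.0 Y0.0
G1 X22.0 Y0.0
G1 X22.0 Y8.0
G1 X5.0 Y8.0
G1 X5.0 Y27.0
G1 X0.0 Y27.0
G1 X0.0 Y0.0
; layer 4
G0 Z9.3
G0 X0.0 Y0.0
G1 X22.0 Y0.0
G1 X22.0 Y8.0
G1 X5.0 Y8.0
G1 X5.0 Y27.0
G1 X0.0 Y27.0
G1 X0.0 Y0.0
; layer 5
G0 Z11.7
G0 X0.0 Y0.0
G1 X22.0 Y0.0
G1 X22.0 Y8.0
G1 X5.0 Y8.0
G1 X5.0 Y27.0
G1 X0.0 Y27.0
G1 X0.0 Y0.0
; layer 6
G0 Z14.0
G0 X0.0 Y0.0
G1 X22.0 Y0.0
G1 X22.0 Y8.0
G1 X5.0 Y8.0
G1 X5.0 Y27.0
G1 X0.0 Y27.0
G1 X0.0 Y0.0
M2 ; end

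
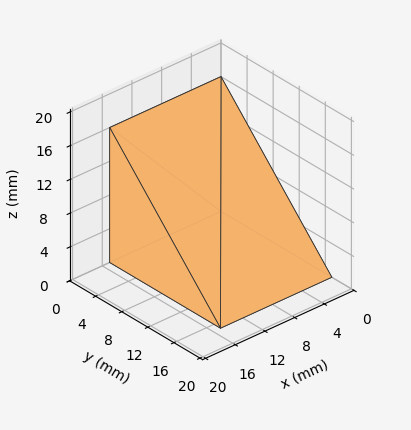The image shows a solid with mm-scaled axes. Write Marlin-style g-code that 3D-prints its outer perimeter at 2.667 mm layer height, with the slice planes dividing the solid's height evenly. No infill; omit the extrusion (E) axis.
Reading the render: the shape is a wedge (ramp): 15 × 17 mm base, rising to 16 mm along the y=0 edge and sloping linearly to z=0 at y=17 (dimensions read to the nearest mm from the axis ticks). For the g-code, the solid's height is divided into equal slices at the stated Δz and each level perimeter traced with G1 moves after a G0 lift.

; perimeter-only toolpath
G21 ; units = mm
G90 ; absolute positioning
G28 ; home
; layer 1
G0 Z2.667
G0 X0.000 Y0.000
G1 X15.000 Y0.000
G1 X15.000 Y14.167
G1 X0.000 Y14.167
G1 X0.000 Y0.000
; layer 2
G0 Z5.333
G0 X0.000 Y0.000
G1 X15.000 Y0.000
G1 X15.000 Y11.333
G1 X0.000 Y11.333
G1 X0.000 Y0.000
; layer 3
G0 Z8.000
G0 X0.000 Y0.000
G1 X15.000 Y0.000
G1 X15.000 Y8.500
G1 X0.000 Y8.500
G1 X0.000 Y0.000
; layer 4
G0 Z10.667
G0 X0.000 Y0.000
G1 X15.000 Y0.000
G1 X15.000 Y5.667
G1 X0.000 Y5.667
G1 X0.000 Y0.000
; layer 5
G0 Z13.333
G0 X0.000 Y0.000
G1 X15.000 Y0.000
G1 X15.000 Y2.833
G1 X0.000 Y2.833
G1 X0.000 Y0.000
M2 ; end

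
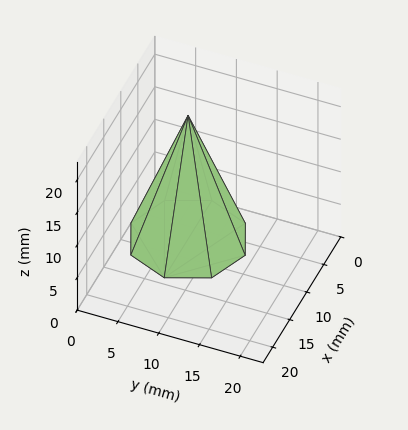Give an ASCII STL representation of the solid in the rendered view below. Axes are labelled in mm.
Reading the render: the shape is a regular 8-sided pyramid, base circumscribed radius ≈ 7 mm, apex at z ≈ 19 mm (dimensions read to the nearest mm from the axis ticks). For the STL, each face is triangulated and given an outward normal.

solid part
  facet normal 0.0000 0.0000 -1.0000
    outer loop
      vertex 7.00 14.00 0.00
      vertex 11.95 11.95 0.00
      vertex 14.00 7.00 0.00
    endloop
  endfacet
  facet normal 0.0000 0.0000 -1.0000
    outer loop
      vertex 2.05 11.95 0.00
      vertex 7.00 14.00 0.00
      vertex 14.00 7.00 0.00
    endloop
  endfacet
  facet normal 0.0000 0.0000 -1.0000
    outer loop
      vertex 0.00 7.00 0.00
      vertex 2.05 11.95 0.00
      vertex 14.00 7.00 0.00
    endloop
  endfacet
  facet normal 0.0000 0.0000 -1.0000
    outer loop
      vertex 2.05 2.05 0.00
      vertex 0.00 7.00 0.00
      vertex 14.00 7.00 0.00
    endloop
  endfacet
  facet normal 0.0000 0.0000 -1.0000
    outer loop
      vertex 7.00 0.00 0.00
      vertex 2.05 2.05 0.00
      vertex 14.00 7.00 0.00
    endloop
  endfacet
  facet normal 0.0000 0.0000 -1.0000
    outer loop
      vertex 11.95 2.05 0.00
      vertex 7.00 0.00 0.00
      vertex 14.00 7.00 0.00
    endloop
  endfacet
  facet normal 0.8746 0.3622 0.3222
    outer loop
      vertex 14.00 7.00 0.00
      vertex 11.95 11.95 0.00
      vertex 7.00 7.00 19.00
    endloop
  endfacet
  facet normal 0.3622 0.8746 0.3222
    outer loop
      vertex 11.95 11.95 0.00
      vertex 7.00 14.00 0.00
      vertex 7.00 7.00 19.00
    endloop
  endfacet
  facet normal -0.3622 0.8746 0.3222
    outer loop
      vertex 7.00 14.00 0.00
      vertex 2.05 11.95 0.00
      vertex 7.00 7.00 19.00
    endloop
  endfacet
  facet normal -0.8746 0.3622 0.3222
    outer loop
      vertex 2.05 11.95 0.00
      vertex 0.00 7.00 0.00
      vertex 7.00 7.00 19.00
    endloop
  endfacet
  facet normal -0.8746 -0.3622 0.3222
    outer loop
      vertex 0.00 7.00 0.00
      vertex 2.05 2.05 0.00
      vertex 7.00 7.00 19.00
    endloop
  endfacet
  facet normal -0.3622 -0.8746 0.3222
    outer loop
      vertex 2.05 2.05 0.00
      vertex 7.00 0.00 0.00
      vertex 7.00 7.00 19.00
    endloop
  endfacet
  facet normal 0.3622 -0.8746 0.3222
    outer loop
      vertex 7.00 0.00 0.00
      vertex 11.95 2.05 0.00
      vertex 7.00 7.00 19.00
    endloop
  endfacet
  facet normal 0.8746 -0.3622 0.3222
    outer loop
      vertex 11.95 2.05 0.00
      vertex 14.00 7.00 0.00
      vertex 7.00 7.00 19.00
    endloop
  endfacet
endsolid part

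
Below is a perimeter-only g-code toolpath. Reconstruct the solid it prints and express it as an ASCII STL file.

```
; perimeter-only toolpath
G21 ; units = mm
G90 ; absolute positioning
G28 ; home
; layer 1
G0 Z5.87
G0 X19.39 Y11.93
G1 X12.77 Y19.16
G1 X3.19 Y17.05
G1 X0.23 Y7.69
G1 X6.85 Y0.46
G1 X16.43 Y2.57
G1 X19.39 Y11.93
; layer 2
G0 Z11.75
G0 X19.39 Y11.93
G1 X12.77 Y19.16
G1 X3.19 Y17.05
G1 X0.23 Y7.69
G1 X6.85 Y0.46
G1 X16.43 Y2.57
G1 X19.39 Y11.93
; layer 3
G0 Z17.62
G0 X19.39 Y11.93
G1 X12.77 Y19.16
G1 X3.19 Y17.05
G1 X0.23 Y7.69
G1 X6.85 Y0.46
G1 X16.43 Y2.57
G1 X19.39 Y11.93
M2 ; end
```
solid part
  facet normal 0.0000 0.0000 -1.0000
    outer loop
      vertex 3.19 17.05 0.00
      vertex 12.77 19.16 0.00
      vertex 19.39 11.93 0.00
    endloop
  endfacet
  facet normal 0.0000 0.0000 -1.0000
    outer loop
      vertex 0.23 7.69 0.00
      vertex 3.19 17.05 0.00
      vertex 19.39 11.93 0.00
    endloop
  endfacet
  facet normal 0.0000 0.0000 -1.0000
    outer loop
      vertex 6.85 0.46 0.00
      vertex 0.23 7.69 0.00
      vertex 19.39 11.93 0.00
    endloop
  endfacet
  facet normal 0.0000 0.0000 -1.0000
    outer loop
      vertex 16.43 2.57 0.00
      vertex 6.85 0.46 0.00
      vertex 19.39 11.93 0.00
    endloop
  endfacet
  facet normal 0.0000 0.0000 1.0000
    outer loop
      vertex 19.39 11.93 17.62
      vertex 12.77 19.16 17.62
      vertex 3.19 17.05 17.62
    endloop
  endfacet
  facet normal 0.0000 0.0000 1.0000
    outer loop
      vertex 19.39 11.93 17.62
      vertex 3.19 17.05 17.62
      vertex 0.23 7.69 17.62
    endloop
  endfacet
  facet normal 0.0000 0.0000 1.0000
    outer loop
      vertex 19.39 11.93 17.62
      vertex 0.23 7.69 17.62
      vertex 6.85 0.46 17.62
    endloop
  endfacet
  facet normal 0.0000 0.0000 1.0000
    outer loop
      vertex 19.39 11.93 17.62
      vertex 6.85 0.46 17.62
      vertex 16.43 2.57 17.62
    endloop
  endfacet
  facet normal 0.7375 0.6753 0.0000
    outer loop
      vertex 19.39 11.93 0.00
      vertex 12.77 19.16 0.00
      vertex 12.77 19.16 17.62
    endloop
  endfacet
  facet normal 0.7375 0.6753 0.0000
    outer loop
      vertex 19.39 11.93 0.00
      vertex 12.77 19.16 17.62
      vertex 19.39 11.93 17.62
    endloop
  endfacet
  facet normal -0.2151 0.9766 0.0000
    outer loop
      vertex 12.77 19.16 0.00
      vertex 3.19 17.05 0.00
      vertex 3.19 17.05 17.62
    endloop
  endfacet
  facet normal -0.2151 0.9766 0.0000
    outer loop
      vertex 12.77 19.16 0.00
      vertex 3.19 17.05 17.62
      vertex 12.77 19.16 17.62
    endloop
  endfacet
  facet normal -0.9535 0.3015 0.0000
    outer loop
      vertex 3.19 17.05 0.00
      vertex 0.23 7.69 0.00
      vertex 0.23 7.69 17.62
    endloop
  endfacet
  facet normal -0.9535 0.3015 0.0000
    outer loop
      vertex 3.19 17.05 0.00
      vertex 0.23 7.69 17.62
      vertex 3.19 17.05 17.62
    endloop
  endfacet
  facet normal -0.7375 -0.6753 0.0000
    outer loop
      vertex 0.23 7.69 0.00
      vertex 6.85 0.46 0.00
      vertex 6.85 0.46 17.62
    endloop
  endfacet
  facet normal -0.7375 -0.6753 0.0000
    outer loop
      vertex 0.23 7.69 0.00
      vertex 6.85 0.46 17.62
      vertex 0.23 7.69 17.62
    endloop
  endfacet
  facet normal 0.2151 -0.9766 0.0000
    outer loop
      vertex 6.85 0.46 0.00
      vertex 16.43 2.57 0.00
      vertex 16.43 2.57 17.62
    endloop
  endfacet
  facet normal 0.2151 -0.9766 0.0000
    outer loop
      vertex 6.85 0.46 0.00
      vertex 16.43 2.57 17.62
      vertex 6.85 0.46 17.62
    endloop
  endfacet
  facet normal 0.9535 -0.3015 0.0000
    outer loop
      vertex 16.43 2.57 0.00
      vertex 19.39 11.93 0.00
      vertex 19.39 11.93 17.62
    endloop
  endfacet
  facet normal 0.9535 -0.3015 0.0000
    outer loop
      vertex 16.43 2.57 0.00
      vertex 19.39 11.93 17.62
      vertex 16.43 2.57 17.62
    endloop
  endfacet
endsolid part

The G0 Z moves step by Δz≈5.87 mm. Every layer's G1 loop is the same polygon, so the solid is a straight extrusion of it from z=0 to z≈17.6. Closing with flat bottom and top caps and triangulating gives 20 facets — a regular 6-sided prism (a cylinder approximated with 6 flat sides), circumscribed radius ≈ 9.81 mm, height ≈ 17.6 mm.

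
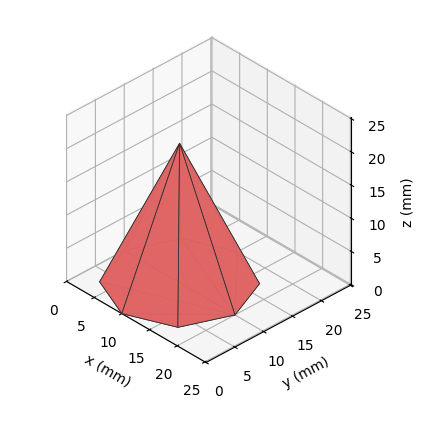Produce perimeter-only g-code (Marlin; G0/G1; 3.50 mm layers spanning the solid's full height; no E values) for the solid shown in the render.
Reading the render: the shape is a regular 8-sided pyramid, base circumscribed radius ≈ 10 mm, apex at z ≈ 21 mm (dimensions read to the nearest mm from the axis ticks). For the g-code, the solid's height is divided into equal slices at the stated Δz and each level perimeter traced with G1 moves after a G0 lift.

; perimeter-only toolpath
G21 ; units = mm
G90 ; absolute positioning
G28 ; home
; layer 1
G0 Z3.50
G0 X18.33 Y10.00
G1 X15.89 Y15.89
G1 X10.00 Y18.33
G1 X4.11 Y15.89
G1 X1.67 Y10.00
G1 X4.11 Y4.11
G1 X10.00 Y1.67
G1 X15.89 Y4.11
G1 X18.33 Y10.00
; layer 2
G0 Z7.00
G0 X16.67 Y10.00
G1 X14.71 Y14.71
G1 X10.00 Y16.67
G1 X5.29 Y14.71
G1 X3.33 Y10.00
G1 X5.29 Y5.29
G1 X10.00 Y3.33
G1 X14.71 Y5.29
G1 X16.67 Y10.00
; layer 3
G0 Z10.50
G0 X15.00 Y10.00
G1 X13.54 Y13.54
G1 X10.00 Y15.00
G1 X6.46 Y13.54
G1 X5.00 Y10.00
G1 X6.46 Y6.46
G1 X10.00 Y5.00
G1 X13.54 Y6.46
G1 X15.00 Y10.00
; layer 4
G0 Z14.00
G0 X13.33 Y10.00
G1 X12.36 Y12.36
G1 X10.00 Y13.33
G1 X7.64 Y12.36
G1 X6.67 Y10.00
G1 X7.64 Y7.64
G1 X10.00 Y6.67
G1 X12.36 Y7.64
G1 X13.33 Y10.00
; layer 5
G0 Z17.50
G0 X11.67 Y10.00
G1 X11.18 Y11.18
G1 X10.00 Y11.67
G1 X8.82 Y11.18
G1 X8.33 Y10.00
G1 X8.82 Y8.82
G1 X10.00 Y8.33
G1 X11.18 Y8.82
G1 X11.67 Y10.00
M2 ; end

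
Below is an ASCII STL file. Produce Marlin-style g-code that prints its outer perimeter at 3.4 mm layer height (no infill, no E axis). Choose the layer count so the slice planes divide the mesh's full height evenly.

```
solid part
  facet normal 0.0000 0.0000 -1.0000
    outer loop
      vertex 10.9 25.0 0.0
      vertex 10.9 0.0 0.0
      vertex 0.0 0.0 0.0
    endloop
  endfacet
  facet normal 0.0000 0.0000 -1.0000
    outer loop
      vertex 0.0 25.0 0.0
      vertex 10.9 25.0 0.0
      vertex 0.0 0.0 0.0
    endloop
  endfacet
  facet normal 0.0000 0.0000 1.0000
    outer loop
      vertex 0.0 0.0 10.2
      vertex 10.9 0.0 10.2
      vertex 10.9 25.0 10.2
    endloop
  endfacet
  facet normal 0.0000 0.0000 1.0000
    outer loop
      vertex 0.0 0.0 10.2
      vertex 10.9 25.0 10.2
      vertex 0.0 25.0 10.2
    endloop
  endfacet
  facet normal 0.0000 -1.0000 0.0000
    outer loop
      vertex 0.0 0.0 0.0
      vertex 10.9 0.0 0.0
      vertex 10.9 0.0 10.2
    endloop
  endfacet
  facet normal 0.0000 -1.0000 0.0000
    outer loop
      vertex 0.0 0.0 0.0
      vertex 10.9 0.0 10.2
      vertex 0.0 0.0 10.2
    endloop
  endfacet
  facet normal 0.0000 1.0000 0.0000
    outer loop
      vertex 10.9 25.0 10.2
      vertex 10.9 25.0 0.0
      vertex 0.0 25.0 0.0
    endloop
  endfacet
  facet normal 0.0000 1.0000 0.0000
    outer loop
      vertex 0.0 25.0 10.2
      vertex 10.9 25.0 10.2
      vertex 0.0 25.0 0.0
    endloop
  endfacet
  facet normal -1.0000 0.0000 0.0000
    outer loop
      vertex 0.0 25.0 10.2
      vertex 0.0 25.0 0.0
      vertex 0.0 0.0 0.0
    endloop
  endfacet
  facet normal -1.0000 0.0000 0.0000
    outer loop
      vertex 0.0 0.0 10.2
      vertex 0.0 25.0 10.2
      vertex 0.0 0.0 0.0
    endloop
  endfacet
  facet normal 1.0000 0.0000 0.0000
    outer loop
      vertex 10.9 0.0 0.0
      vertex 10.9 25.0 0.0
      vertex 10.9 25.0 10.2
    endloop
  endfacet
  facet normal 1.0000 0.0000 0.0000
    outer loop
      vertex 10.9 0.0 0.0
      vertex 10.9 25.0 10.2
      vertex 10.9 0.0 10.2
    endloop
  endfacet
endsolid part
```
; perimeter-only toolpath
G21 ; units = mm
G90 ; absolute positioning
G28 ; home
; layer 1
G0 Z3.4
G0 X0.0 Y0.0
G1 X10.9 Y0.0
G1 X10.9 Y25.0
G1 X0.0 Y25.0
G1 X0.0 Y0.0
; layer 2
G0 Z6.8
G0 X0.0 Y0.0
G1 X10.9 Y0.0
G1 X10.9 Y25.0
G1 X0.0 Y25.0
G1 X0.0 Y0.0
; layer 3
G0 Z10.2
G0 X0.0 Y0.0
G1 X10.9 Y0.0
G1 X10.9 Y25.0
G1 X0.0 Y25.0
G1 X0.0 Y0.0
M2 ; end

The solid is a rectangular box, roughly 10.9 × 25 mm footprint and 10.2 mm tall. Slicing at Δz = 3.4 mm — 3 equal slices spanning the solid's height, so layer i sits at z = i·h/3 — gives 3 non-empty perimeters. Each is a 4-segment closed polygon; G0 lifts to the layer z and rapids to the start vertex, then G1 traces the edges.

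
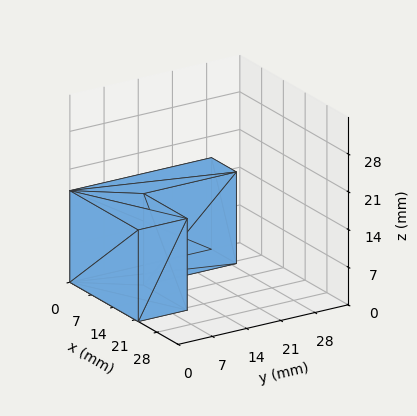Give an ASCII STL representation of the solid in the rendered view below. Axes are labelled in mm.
Reading the render: the shape is an L-shaped prism: outer 22 × 29 mm, arm thicknesses ≈ 10 mm (horizontal) and 8 mm (vertical), extruded 17 mm in z (dimensions read to the nearest mm from the axis ticks). For the STL, each face is triangulated and given an outward normal.

solid part
  facet normal 0.0000 0.0000 -1.0000
    outer loop
      vertex 22.00 10.00 0.00
      vertex 22.00 0.00 0.00
      vertex 0.00 0.00 0.00
    endloop
  endfacet
  facet normal 0.0000 0.0000 -1.0000
    outer loop
      vertex 8.00 10.00 0.00
      vertex 22.00 10.00 0.00
      vertex 0.00 0.00 0.00
    endloop
  endfacet
  facet normal 0.0000 0.0000 -1.0000
    outer loop
      vertex 8.00 29.00 0.00
      vertex 8.00 10.00 0.00
      vertex 0.00 0.00 0.00
    endloop
  endfacet
  facet normal 0.0000 0.0000 -1.0000
    outer loop
      vertex 0.00 29.00 0.00
      vertex 8.00 29.00 0.00
      vertex 0.00 0.00 0.00
    endloop
  endfacet
  facet normal 0.0000 0.0000 1.0000
    outer loop
      vertex 0.00 0.00 17.00
      vertex 22.00 0.00 17.00
      vertex 22.00 10.00 17.00
    endloop
  endfacet
  facet normal 0.0000 0.0000 1.0000
    outer loop
      vertex 0.00 0.00 17.00
      vertex 22.00 10.00 17.00
      vertex 8.00 10.00 17.00
    endloop
  endfacet
  facet normal 0.0000 0.0000 1.0000
    outer loop
      vertex 0.00 0.00 17.00
      vertex 8.00 10.00 17.00
      vertex 8.00 29.00 17.00
    endloop
  endfacet
  facet normal 0.0000 0.0000 1.0000
    outer loop
      vertex 0.00 0.00 17.00
      vertex 8.00 29.00 17.00
      vertex 0.00 29.00 17.00
    endloop
  endfacet
  facet normal 0.0000 -1.0000 0.0000
    outer loop
      vertex 0.00 0.00 0.00
      vertex 22.00 0.00 0.00
      vertex 22.00 0.00 17.00
    endloop
  endfacet
  facet normal 0.0000 -1.0000 0.0000
    outer loop
      vertex 0.00 0.00 0.00
      vertex 22.00 0.00 17.00
      vertex 0.00 0.00 17.00
    endloop
  endfacet
  facet normal 1.0000 0.0000 0.0000
    outer loop
      vertex 22.00 0.00 0.00
      vertex 22.00 10.00 0.00
      vertex 22.00 10.00 17.00
    endloop
  endfacet
  facet normal 1.0000 0.0000 0.0000
    outer loop
      vertex 22.00 0.00 0.00
      vertex 22.00 10.00 17.00
      vertex 22.00 0.00 17.00
    endloop
  endfacet
  facet normal 0.0000 1.0000 0.0000
    outer loop
      vertex 22.00 10.00 0.00
      vertex 8.00 10.00 0.00
      vertex 8.00 10.00 17.00
    endloop
  endfacet
  facet normal 0.0000 1.0000 0.0000
    outer loop
      vertex 22.00 10.00 0.00
      vertex 8.00 10.00 17.00
      vertex 22.00 10.00 17.00
    endloop
  endfacet
  facet normal 1.0000 0.0000 0.0000
    outer loop
      vertex 8.00 10.00 0.00
      vertex 8.00 29.00 0.00
      vertex 8.00 29.00 17.00
    endloop
  endfacet
  facet normal 1.0000 0.0000 0.0000
    outer loop
      vertex 8.00 10.00 0.00
      vertex 8.00 29.00 17.00
      vertex 8.00 10.00 17.00
    endloop
  endfacet
  facet normal 0.0000 1.0000 0.0000
    outer loop
      vertex 8.00 29.00 0.00
      vertex 0.00 29.00 0.00
      vertex 0.00 29.00 17.00
    endloop
  endfacet
  facet normal 0.0000 1.0000 0.0000
    outer loop
      vertex 8.00 29.00 0.00
      vertex 0.00 29.00 17.00
      vertex 8.00 29.00 17.00
    endloop
  endfacet
  facet normal -1.0000 0.0000 0.0000
    outer loop
      vertex 0.00 29.00 0.00
      vertex 0.00 0.00 0.00
      vertex 0.00 0.00 17.00
    endloop
  endfacet
  facet normal -1.0000 0.0000 0.0000
    outer loop
      vertex 0.00 29.00 0.00
      vertex 0.00 0.00 17.00
      vertex 0.00 29.00 17.00
    endloop
  endfacet
endsolid part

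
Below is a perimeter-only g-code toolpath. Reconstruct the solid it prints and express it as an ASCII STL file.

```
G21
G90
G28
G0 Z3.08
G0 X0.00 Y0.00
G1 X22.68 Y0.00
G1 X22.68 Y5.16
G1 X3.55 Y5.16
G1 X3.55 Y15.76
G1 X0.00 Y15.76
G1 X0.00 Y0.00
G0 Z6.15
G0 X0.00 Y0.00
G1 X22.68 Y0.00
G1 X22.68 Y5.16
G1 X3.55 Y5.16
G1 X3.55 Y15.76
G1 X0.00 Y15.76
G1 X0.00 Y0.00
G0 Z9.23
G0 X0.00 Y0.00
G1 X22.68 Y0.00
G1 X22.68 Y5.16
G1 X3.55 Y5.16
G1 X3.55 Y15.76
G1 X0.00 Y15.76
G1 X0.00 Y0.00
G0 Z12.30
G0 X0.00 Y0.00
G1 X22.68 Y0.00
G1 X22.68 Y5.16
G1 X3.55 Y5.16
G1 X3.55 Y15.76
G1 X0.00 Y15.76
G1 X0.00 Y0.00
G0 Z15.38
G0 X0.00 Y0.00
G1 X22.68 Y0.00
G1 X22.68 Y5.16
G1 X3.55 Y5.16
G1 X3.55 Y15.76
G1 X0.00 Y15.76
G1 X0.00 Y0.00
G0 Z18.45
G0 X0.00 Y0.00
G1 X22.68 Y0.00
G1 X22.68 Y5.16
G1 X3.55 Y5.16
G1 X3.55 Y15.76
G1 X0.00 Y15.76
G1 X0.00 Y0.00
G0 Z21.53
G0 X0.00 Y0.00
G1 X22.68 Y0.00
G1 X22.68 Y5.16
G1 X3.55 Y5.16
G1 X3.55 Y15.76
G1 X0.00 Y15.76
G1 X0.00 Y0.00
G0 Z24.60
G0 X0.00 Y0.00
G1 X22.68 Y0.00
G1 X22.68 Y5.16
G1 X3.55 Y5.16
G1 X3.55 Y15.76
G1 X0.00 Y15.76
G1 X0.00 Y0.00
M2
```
solid part
  facet normal 0.0000 0.0000 -1.0000
    outer loop
      vertex 22.68 5.16 0.00
      vertex 22.68 0.00 0.00
      vertex 0.00 0.00 0.00
    endloop
  endfacet
  facet normal 0.0000 0.0000 -1.0000
    outer loop
      vertex 3.55 5.16 0.00
      vertex 22.68 5.16 0.00
      vertex 0.00 0.00 0.00
    endloop
  endfacet
  facet normal 0.0000 0.0000 -1.0000
    outer loop
      vertex 3.55 15.76 0.00
      vertex 3.55 5.16 0.00
      vertex 0.00 0.00 0.00
    endloop
  endfacet
  facet normal 0.0000 0.0000 -1.0000
    outer loop
      vertex 0.00 15.76 0.00
      vertex 3.55 15.76 0.00
      vertex 0.00 0.00 0.00
    endloop
  endfacet
  facet normal 0.0000 0.0000 1.0000
    outer loop
      vertex 0.00 0.00 24.60
      vertex 22.68 0.00 24.60
      vertex 22.68 5.16 24.60
    endloop
  endfacet
  facet normal 0.0000 0.0000 1.0000
    outer loop
      vertex 0.00 0.00 24.60
      vertex 22.68 5.16 24.60
      vertex 3.55 5.16 24.60
    endloop
  endfacet
  facet normal 0.0000 0.0000 1.0000
    outer loop
      vertex 0.00 0.00 24.60
      vertex 3.55 5.16 24.60
      vertex 3.55 15.76 24.60
    endloop
  endfacet
  facet normal 0.0000 0.0000 1.0000
    outer loop
      vertex 0.00 0.00 24.60
      vertex 3.55 15.76 24.60
      vertex 0.00 15.76 24.60
    endloop
  endfacet
  facet normal 0.0000 -1.0000 0.0000
    outer loop
      vertex 0.00 0.00 0.00
      vertex 22.68 0.00 0.00
      vertex 22.68 0.00 24.60
    endloop
  endfacet
  facet normal 0.0000 -1.0000 0.0000
    outer loop
      vertex 0.00 0.00 0.00
      vertex 22.68 0.00 24.60
      vertex 0.00 0.00 24.60
    endloop
  endfacet
  facet normal 1.0000 0.0000 0.0000
    outer loop
      vertex 22.68 0.00 0.00
      vertex 22.68 5.16 0.00
      vertex 22.68 5.16 24.60
    endloop
  endfacet
  facet normal 1.0000 0.0000 0.0000
    outer loop
      vertex 22.68 0.00 0.00
      vertex 22.68 5.16 24.60
      vertex 22.68 0.00 24.60
    endloop
  endfacet
  facet normal 0.0000 1.0000 0.0000
    outer loop
      vertex 22.68 5.16 0.00
      vertex 3.55 5.16 0.00
      vertex 3.55 5.16 24.60
    endloop
  endfacet
  facet normal 0.0000 1.0000 0.0000
    outer loop
      vertex 22.68 5.16 0.00
      vertex 3.55 5.16 24.60
      vertex 22.68 5.16 24.60
    endloop
  endfacet
  facet normal 1.0000 0.0000 0.0000
    outer loop
      vertex 3.55 5.16 0.00
      vertex 3.55 15.76 0.00
      vertex 3.55 15.76 24.60
    endloop
  endfacet
  facet normal 1.0000 0.0000 0.0000
    outer loop
      vertex 3.55 5.16 0.00
      vertex 3.55 15.76 24.60
      vertex 3.55 5.16 24.60
    endloop
  endfacet
  facet normal 0.0000 1.0000 0.0000
    outer loop
      vertex 3.55 15.76 0.00
      vertex 0.00 15.76 0.00
      vertex 0.00 15.76 24.60
    endloop
  endfacet
  facet normal 0.0000 1.0000 0.0000
    outer loop
      vertex 3.55 15.76 0.00
      vertex 0.00 15.76 24.60
      vertex 3.55 15.76 24.60
    endloop
  endfacet
  facet normal -1.0000 0.0000 0.0000
    outer loop
      vertex 0.00 15.76 0.00
      vertex 0.00 0.00 0.00
      vertex 0.00 0.00 24.60
    endloop
  endfacet
  facet normal -1.0000 0.0000 0.0000
    outer loop
      vertex 0.00 15.76 0.00
      vertex 0.00 0.00 24.60
      vertex 0.00 15.76 24.60
    endloop
  endfacet
endsolid part

The G0 Z moves step by Δz≈3.08 mm. Every layer's G1 loop is the same polygon, so the solid is a straight extrusion of it from z=0 to z≈24.6. Closing with flat bottom and top caps and triangulating gives 20 facets — an L-shaped prism: outer 22.7 × 15.8 mm, arm thicknesses ≈ 5.16 mm (horizontal) and 3.55 mm (vertical), extruded 24.6 mm in z.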